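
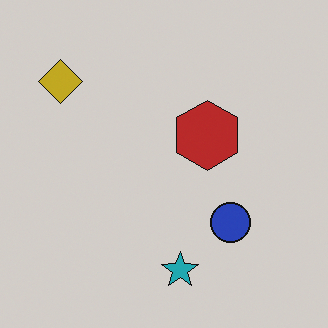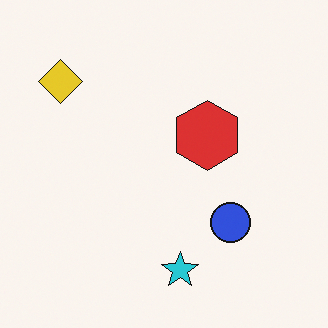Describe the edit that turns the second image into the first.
Darkened a little.

Every pixel — background and shapes alike — is uniformly darkened.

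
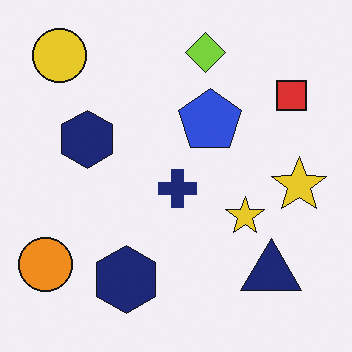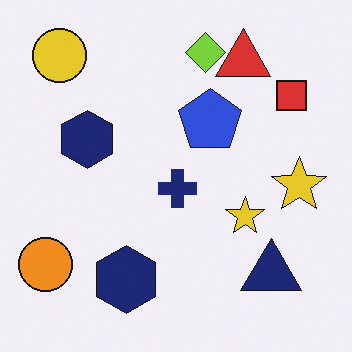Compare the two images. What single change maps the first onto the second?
It was overlaid with an additional red triangle.

A red triangle appears in the second image that is absent from the first.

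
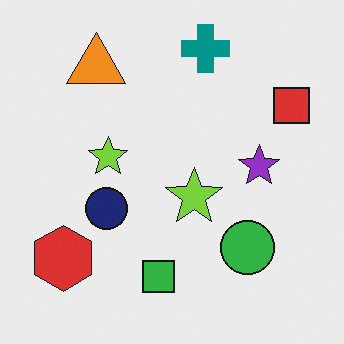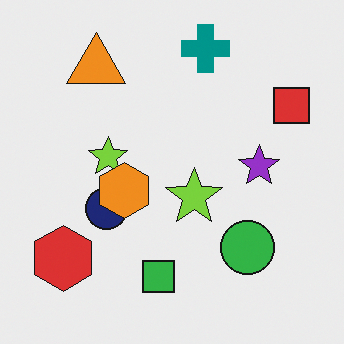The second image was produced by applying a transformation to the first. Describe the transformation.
The transformation is: overlaid with an additional orange hexagon.

An orange hexagon appears in the second image that is absent from the first.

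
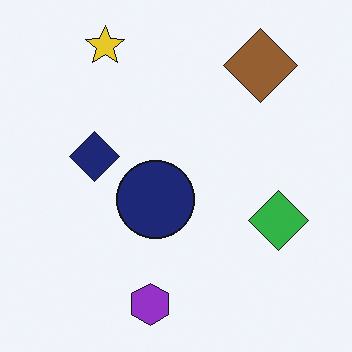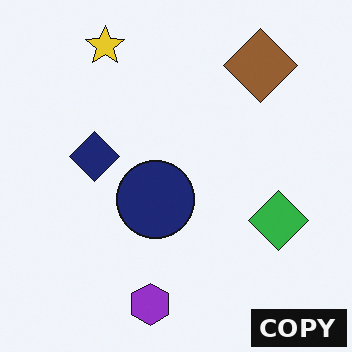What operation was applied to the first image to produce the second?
This is the original image watermarked with the text "COPY" in the lower-right corner.

A dark label reading "COPY" appears in the lower-right corner.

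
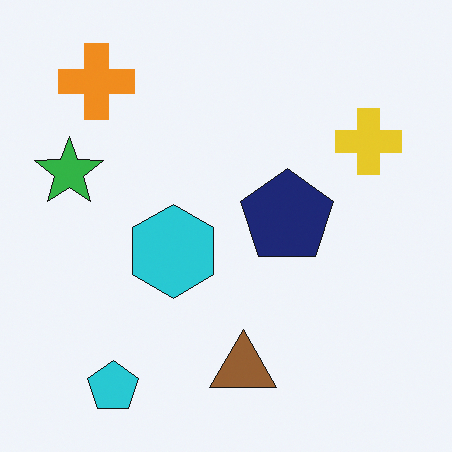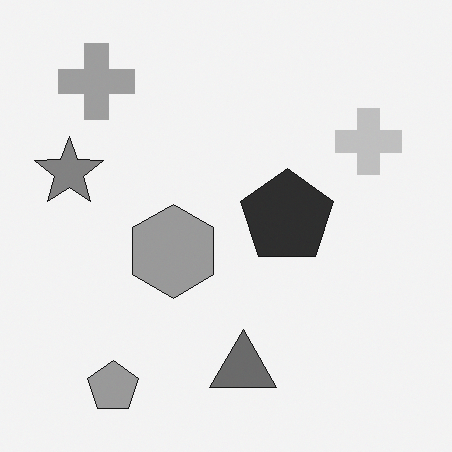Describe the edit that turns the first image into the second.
The second image is the first converted to grayscale.

All color is removed — every shape is now a shade of grey.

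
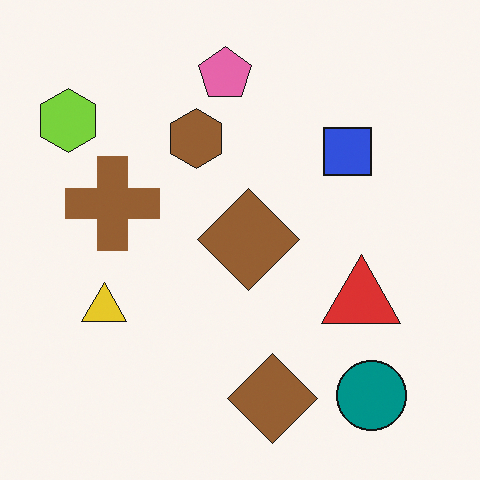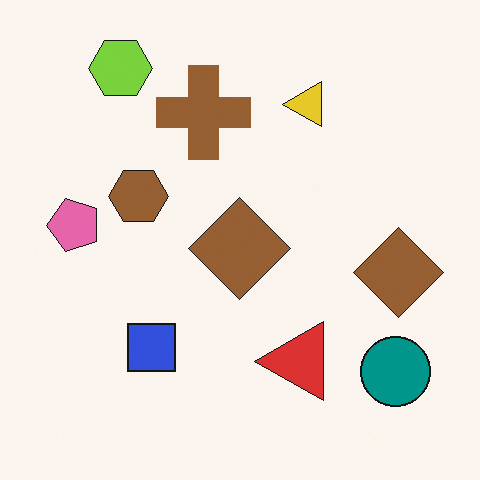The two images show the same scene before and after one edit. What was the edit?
This is the original image transposed (reflected across the top-left ↔ bottom-right diagonal).

Shapes have swapped their row and column positions — what was in the top-right is now in the bottom-left — a diagonal reflection.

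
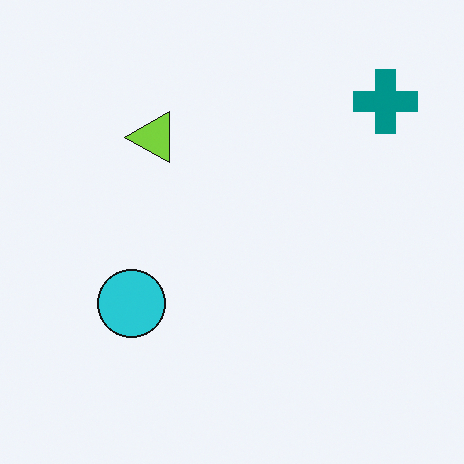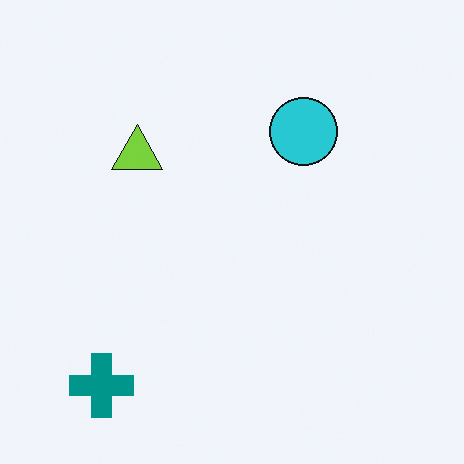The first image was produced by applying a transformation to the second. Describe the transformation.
It was transposed (reflected across the top-left ↔ bottom-right diagonal).

Shapes have swapped their row and column positions — what was in the top-right is now in the bottom-left — a diagonal reflection.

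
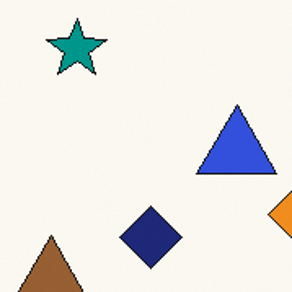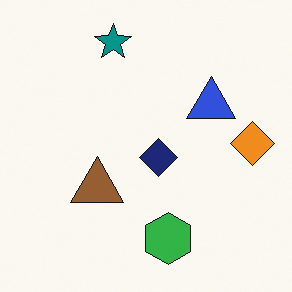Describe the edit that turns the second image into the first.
It was cropped tightly and scaled back up.

The visible shapes are larger and the field of view is narrower; shapes near the original edges may be partly or wholly outside the frame — a crop-and-rescale.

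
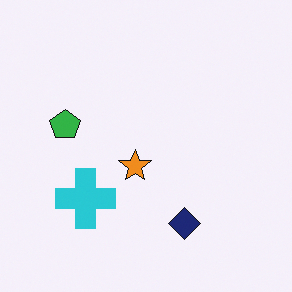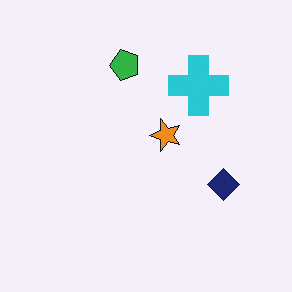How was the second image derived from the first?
The transformation is: transposed (reflected across the top-left ↔ bottom-right diagonal).

Shapes have swapped their row and column positions — what was in the top-right is now in the bottom-left — a diagonal reflection.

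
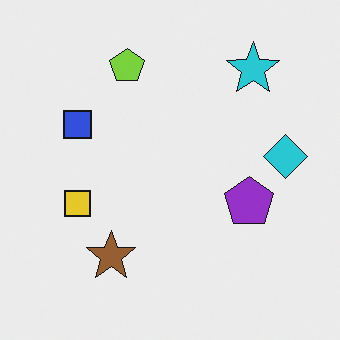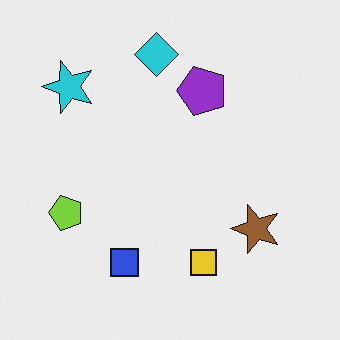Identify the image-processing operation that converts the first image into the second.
This is the original image rotated 90° counter-clockwise.

The cyan star sits in the top-right of the first image and the top-left of the second — consistent with a whole-image 90° counter-clockwise rotation.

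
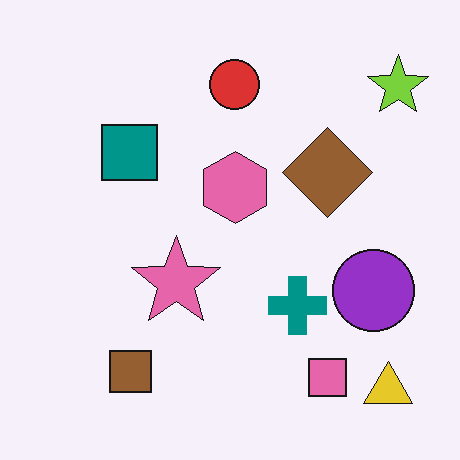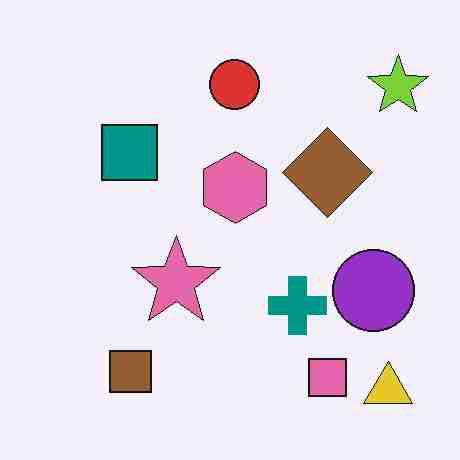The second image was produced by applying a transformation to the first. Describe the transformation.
Degraded with heavy JPEG compression.

Blocky 8×8 compression artifacts appear around shape edges and the flat background shows ringing — characteristic JPEG degradation.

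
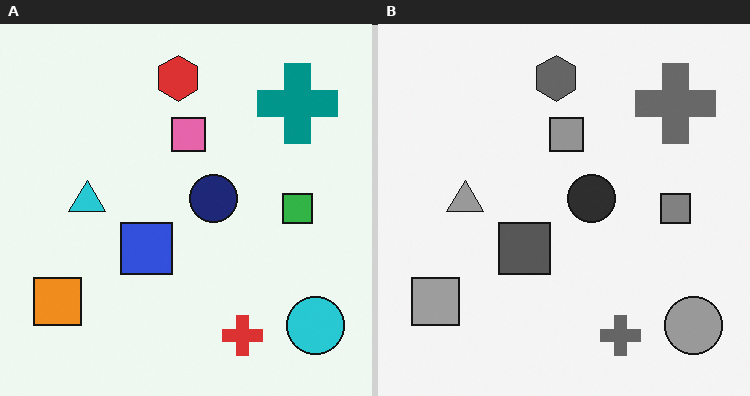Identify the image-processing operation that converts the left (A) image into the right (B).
The transformation is: converted to grayscale.

All color is removed — every shape is now a shade of grey.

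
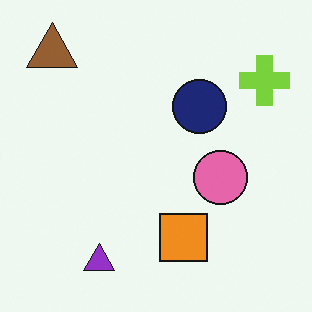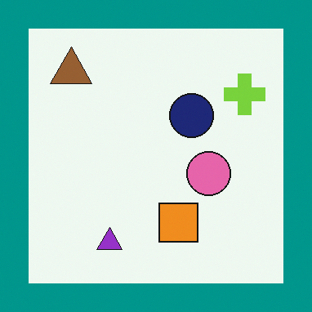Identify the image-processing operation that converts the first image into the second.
The transformation is: framed with a teal border.

A solid teal frame runs around the edge of the second image, with the content slightly shrunk inside it.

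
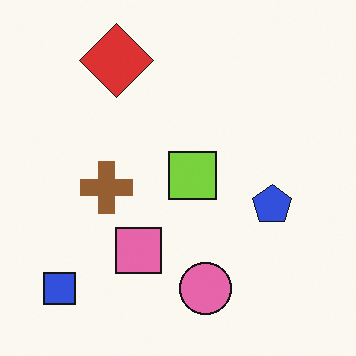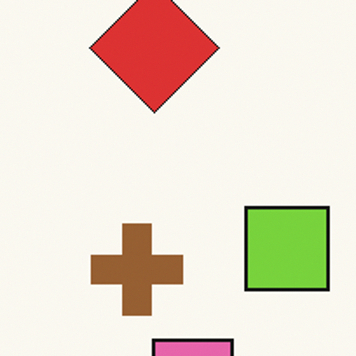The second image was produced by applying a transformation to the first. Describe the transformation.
Cropped to a noticeably smaller region and rescaled.

The visible shapes are larger and the field of view is narrower; shapes near the original edges may be partly or wholly outside the frame — a crop-and-rescale.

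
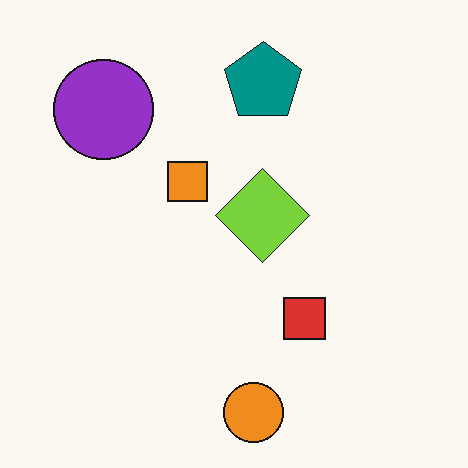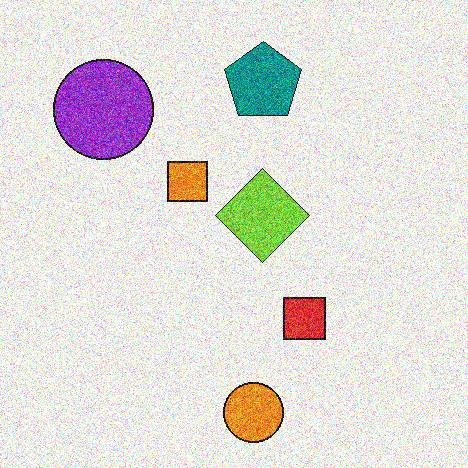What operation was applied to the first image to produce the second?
The second image is the first degraded with heavy additive noise.

Random speckle covers the whole image, including the flat background.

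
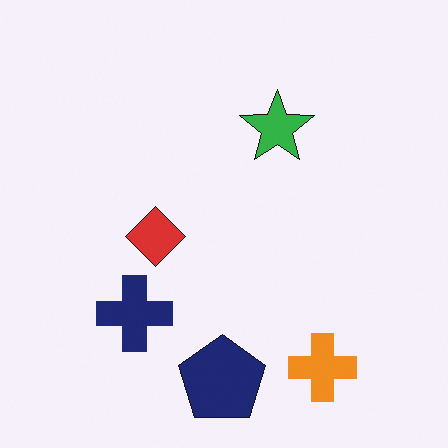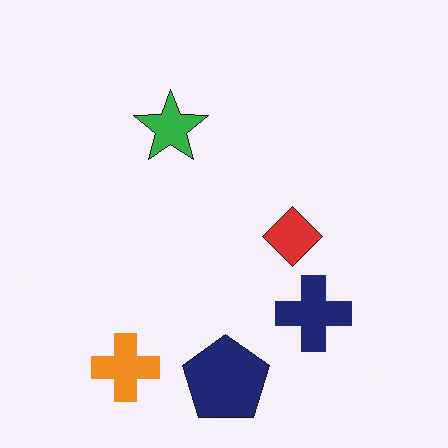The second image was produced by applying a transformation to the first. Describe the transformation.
Flipped horizontally (left ↔ right).

The orange cross is in the bottom-right of the first image and the bottom-left of the second — shapes on opposite sides of the vertical midline have swapped in a mirror flip.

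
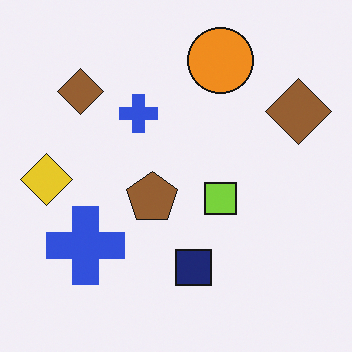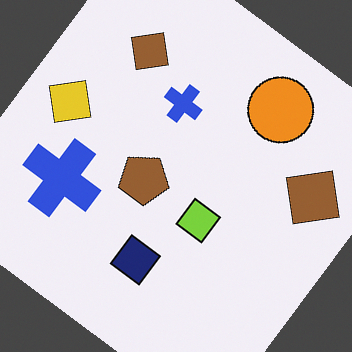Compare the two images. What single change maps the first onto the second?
Rotated clockwise by a large amount — several tens of degrees.

Every shape is tilted by the same angle and the image corners show triangular fill wedges — a whole-image rotation by a non-right angle.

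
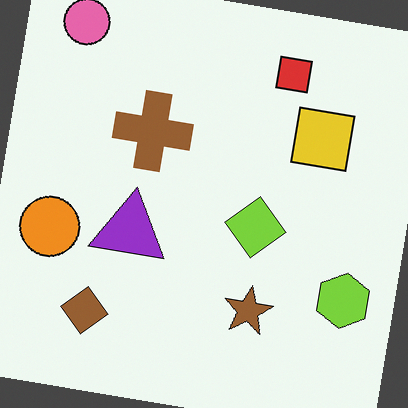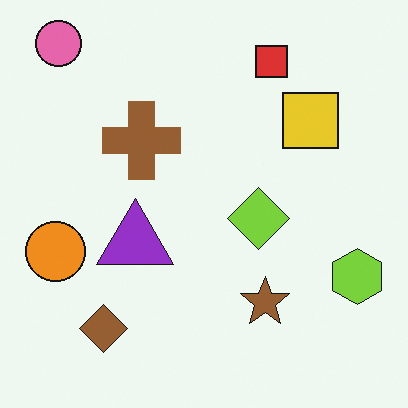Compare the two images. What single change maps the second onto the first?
Rotated clockwise by a slight angle.

Every shape is tilted by the same angle and the image corners show triangular fill wedges — a whole-image rotation by a non-right angle.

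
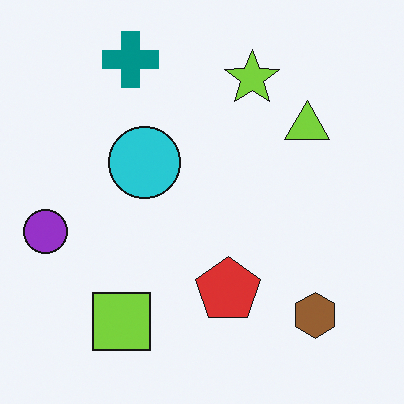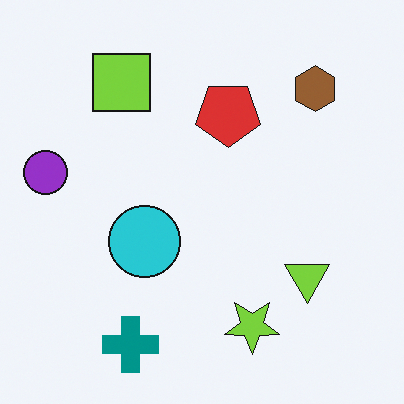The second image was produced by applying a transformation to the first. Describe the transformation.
Flipped vertically (top ↔ bottom).

The teal cross is in the top-left of the first image and the bottom-left of the second — shapes on opposite sides of the horizontal midline have swapped in a mirror flip.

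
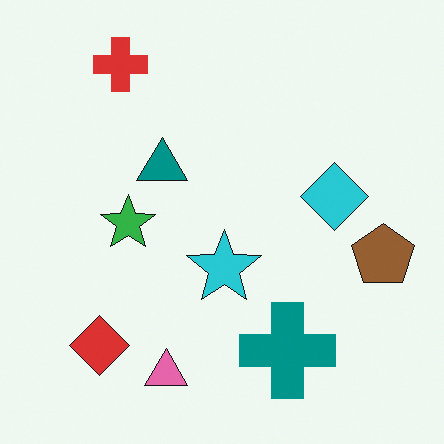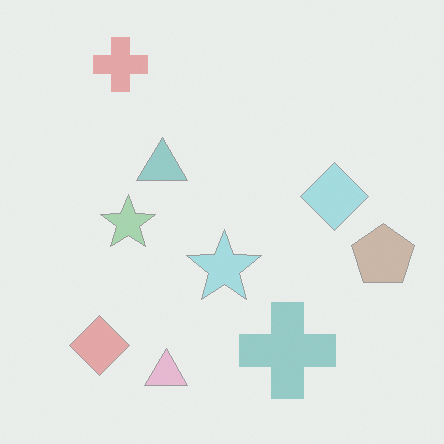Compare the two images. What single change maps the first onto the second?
Given much lower contrast.

Tones are pushed toward mid-grey across the whole image — a global contrast change.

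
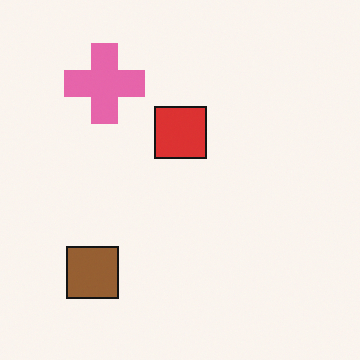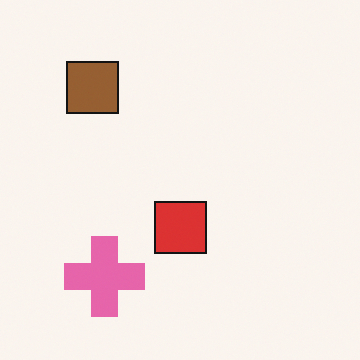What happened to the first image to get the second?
The second image is the first flipped vertically (top ↔ bottom).

The pink cross is in the top-left of the first image and the bottom-left of the second — shapes on opposite sides of the horizontal midline have swapped in a mirror flip.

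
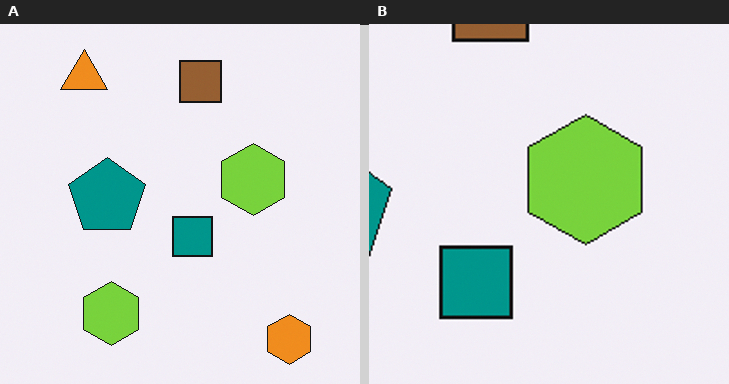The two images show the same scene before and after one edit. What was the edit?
The image was cropped tightly and scaled back up.

The visible shapes are larger and the field of view is narrower; shapes near the original edges may be partly or wholly outside the frame — a crop-and-rescale.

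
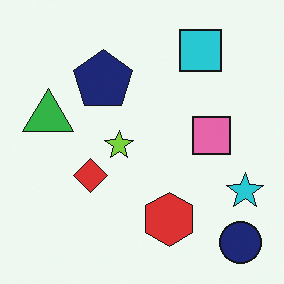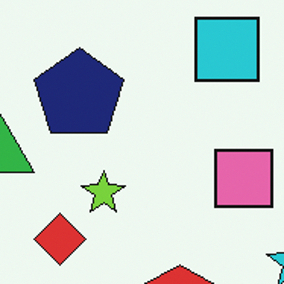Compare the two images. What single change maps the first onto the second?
This is the original image cropped slightly and scaled back up.

The visible shapes are larger and the field of view is narrower; shapes near the original edges may be partly or wholly outside the frame — a crop-and-rescale.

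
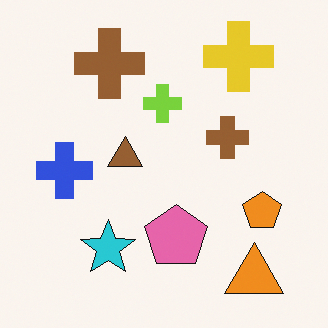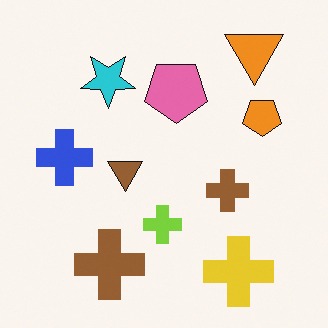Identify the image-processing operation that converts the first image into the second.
Flipped vertically (top ↔ bottom).

The orange triangle is in the bottom-right of the first image and the top-right of the second — shapes on opposite sides of the horizontal midline have swapped in a mirror flip.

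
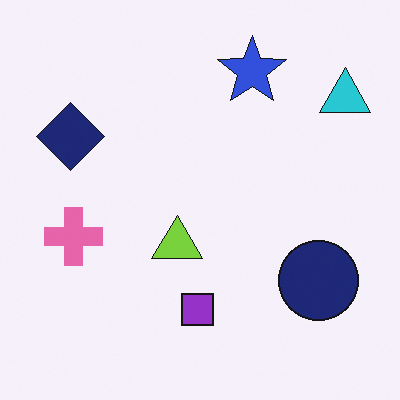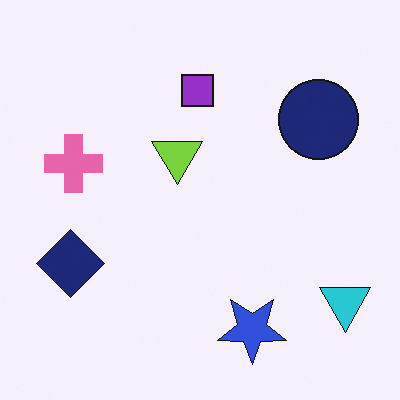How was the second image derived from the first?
The image was flipped vertically (top ↔ bottom).

The blue star is in the top of the first image and the bottom of the second — shapes on opposite sides of the horizontal midline have swapped in a mirror flip.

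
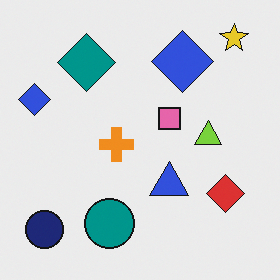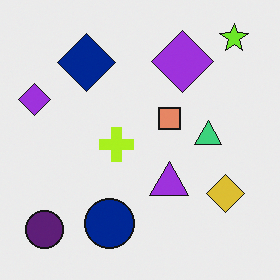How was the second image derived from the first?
The image was hue-shifted by a small amount.

Every shape's color has rotated by the same amount around the hue wheel — a uniform hue shift.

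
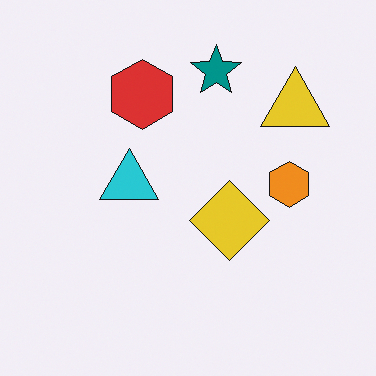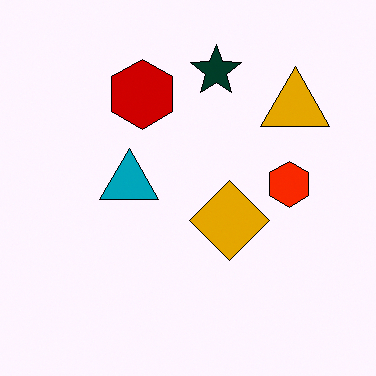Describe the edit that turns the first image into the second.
This is the original image boosted in contrast.

Tones are pushed away from mid-grey across the whole image — a global contrast change.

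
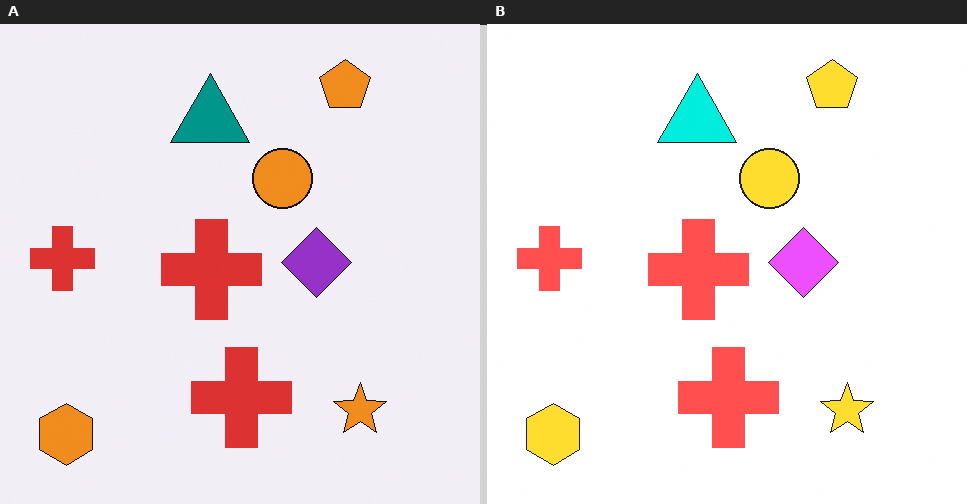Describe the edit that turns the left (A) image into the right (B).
The image was brightened a lot.

Every pixel — background and shapes alike — is uniformly brightened.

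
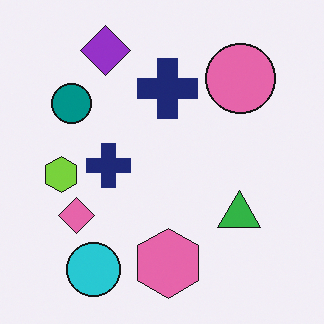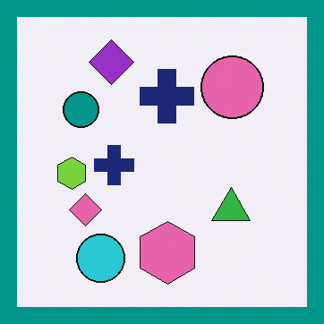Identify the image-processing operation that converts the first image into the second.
The image was framed with a teal border.

A solid teal frame runs around the edge of the second image, with the content slightly shrunk inside it.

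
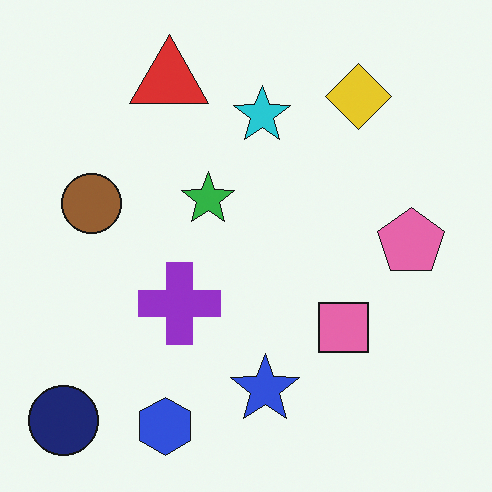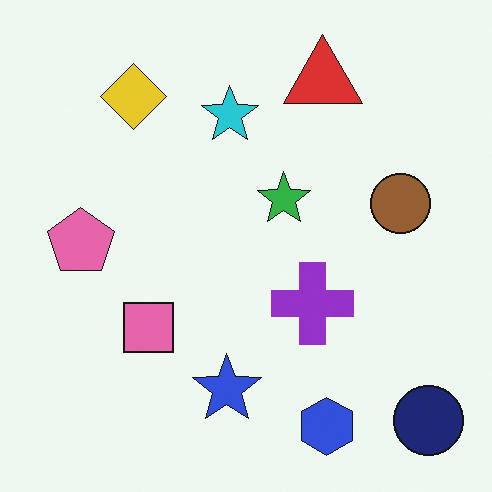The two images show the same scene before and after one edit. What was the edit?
This is the original image flipped horizontally (left ↔ right).

The navy circle is in the bottom-left of the first image and the bottom-right of the second — shapes on opposite sides of the vertical midline have swapped in a mirror flip.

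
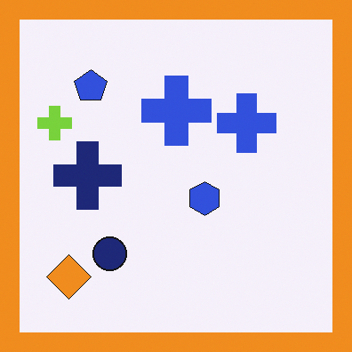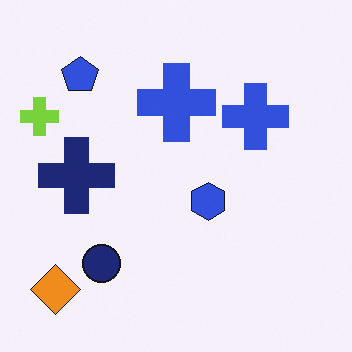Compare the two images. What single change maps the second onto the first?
The transformation is: framed with a orange border.

A solid orange frame runs around the edge of the first image, with the content slightly shrunk inside it.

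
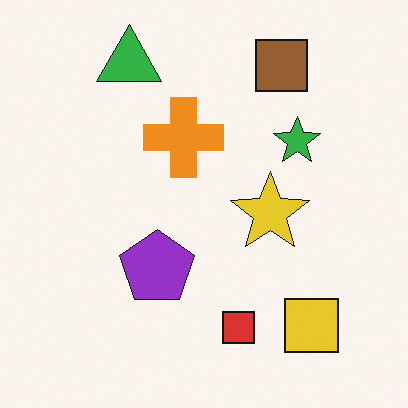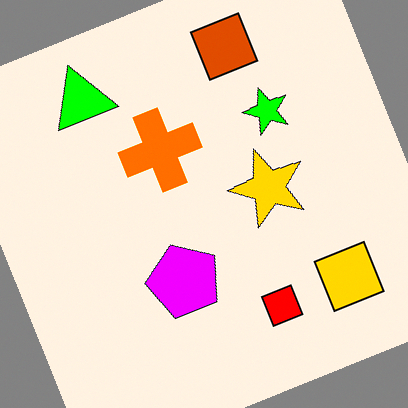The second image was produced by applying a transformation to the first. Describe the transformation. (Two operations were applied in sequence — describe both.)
The transformation is: rotated counter-clockwise by a clearly visible amount, then heavily oversaturated.

Every shape is tilted by the same angle and the image corners show triangular fill wedges — a whole-image rotation by a non-right angle. All colors are more vivid — a global saturation change.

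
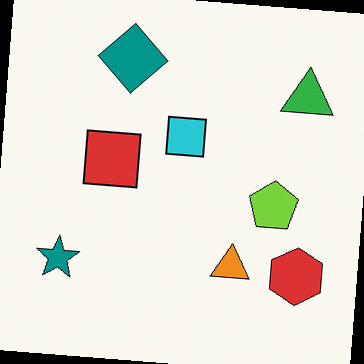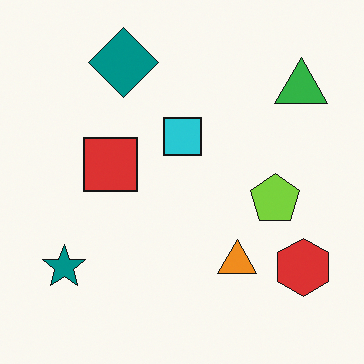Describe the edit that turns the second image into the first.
The transformation is: rotated clockwise by a few degrees.

Every shape is tilted by the same angle and the image corners show triangular fill wedges — a whole-image rotation by a non-right angle.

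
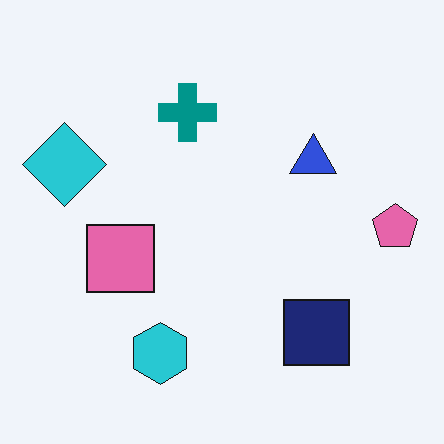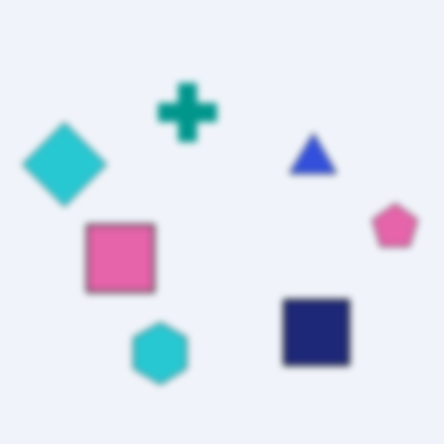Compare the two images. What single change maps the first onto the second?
This is the original image noticeably gaussian-blurred.

Shape edges and outlines are uniformly softened across the whole image.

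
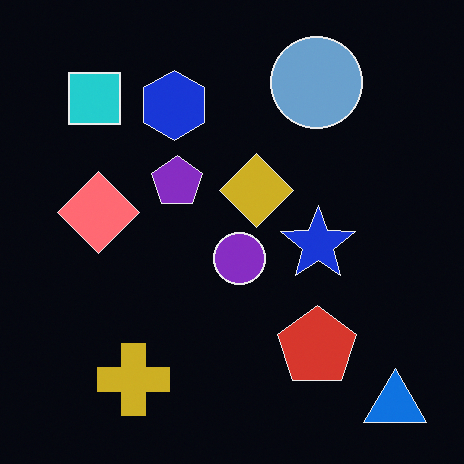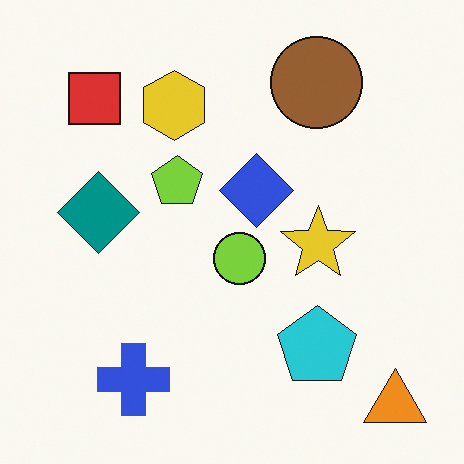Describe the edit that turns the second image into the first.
The transformation is: color-inverted (negative).

The light background has become dark and every shape's color is its complement — a photographic negative.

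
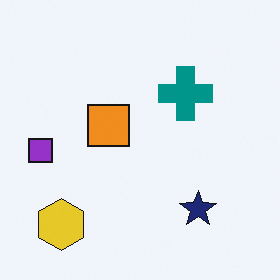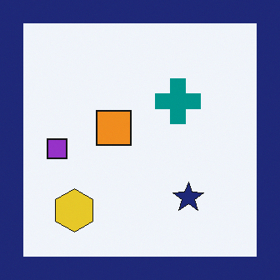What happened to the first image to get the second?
The second image is the first framed with a navy border.

A solid navy frame runs around the edge of the second image, with the content slightly shrunk inside it.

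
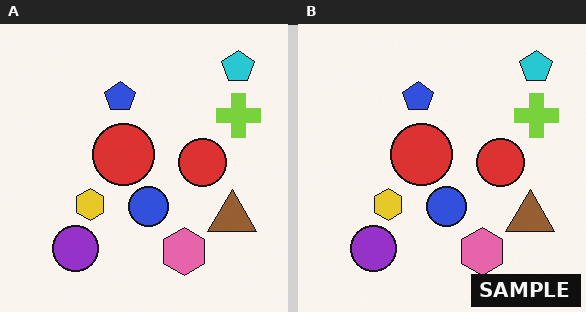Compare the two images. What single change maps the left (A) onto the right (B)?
The right (B) image is the left (A) watermarked with the text "SAMPLE" in the lower-right corner.

A dark label reading "SAMPLE" appears in the lower-right corner.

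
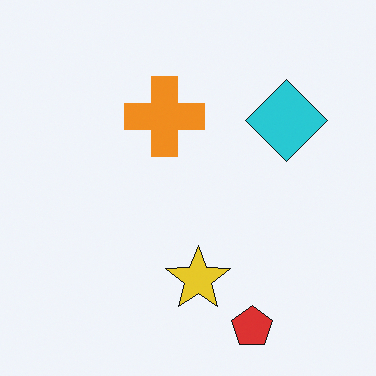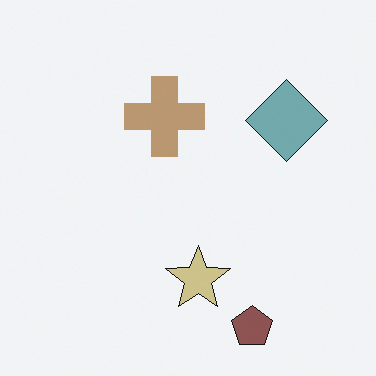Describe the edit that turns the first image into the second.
Made much more muted (saturation change).

All colors are more muted and greyish — a global saturation change.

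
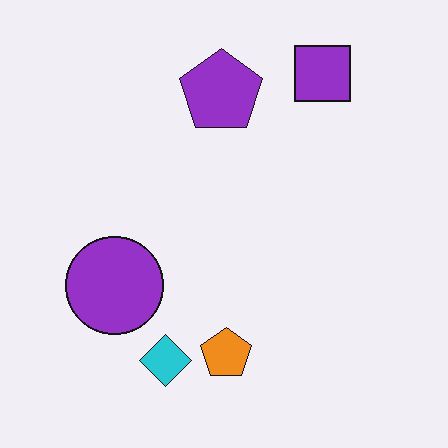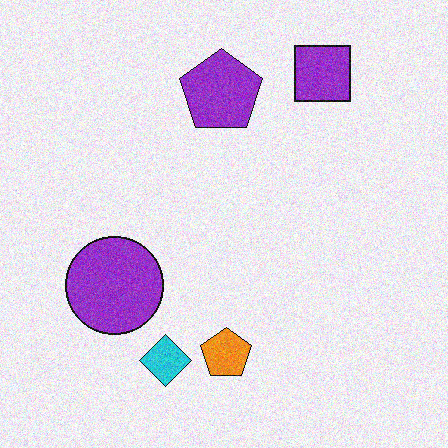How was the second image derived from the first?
Degraded with visible gaussian noise.

Random speckle covers the whole image, including the flat background.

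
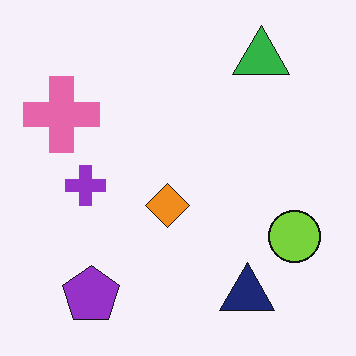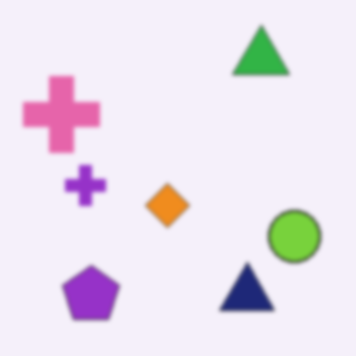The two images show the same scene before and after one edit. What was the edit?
Given a subtle gaussian blur.

Shape edges and outlines are uniformly softened across the whole image.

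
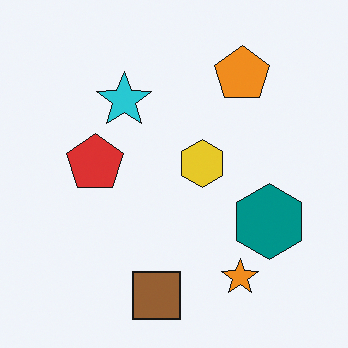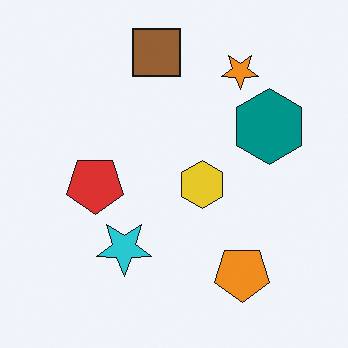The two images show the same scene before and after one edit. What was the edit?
Flipped vertically (top ↔ bottom).

The brown square is in the bottom of the first image and the top of the second — shapes on opposite sides of the horizontal midline have swapped in a mirror flip.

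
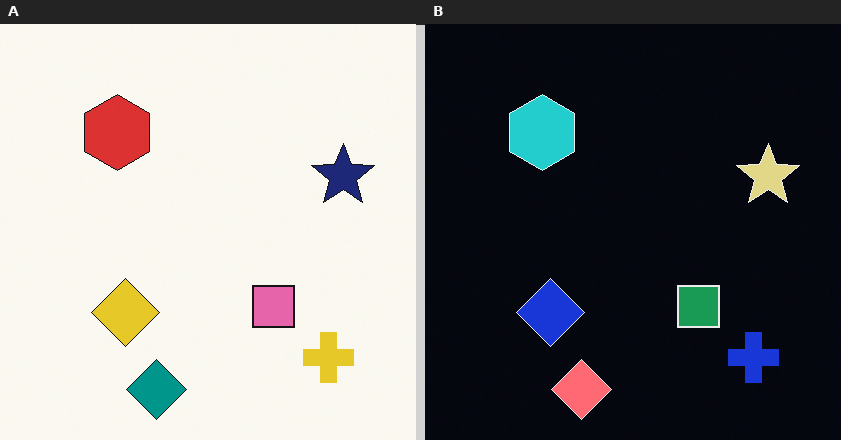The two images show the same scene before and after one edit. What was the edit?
This is the original image color-inverted (negative).

The light background has become dark and every shape's color is its complement — a photographic negative.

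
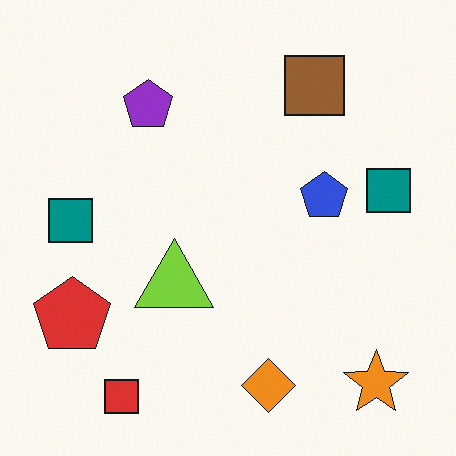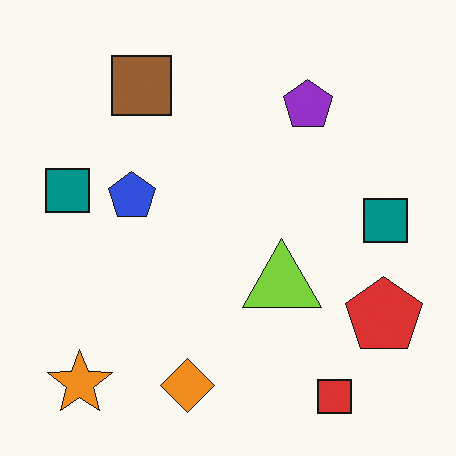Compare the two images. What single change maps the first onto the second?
The image was flipped horizontally (left ↔ right).

The red pentagon is in the bottom-left of the first image and the bottom-right of the second — shapes on opposite sides of the vertical midline have swapped in a mirror flip.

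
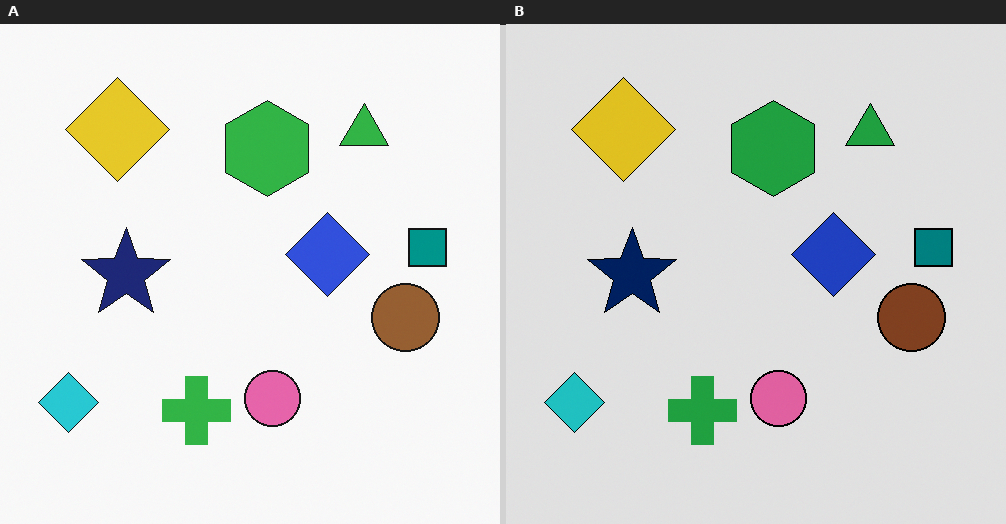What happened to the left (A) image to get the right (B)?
The right (B) image is the left (A) moderately posterized.

Each flat color has snapped to a coarser quantized level — most visibly, the near-white background has dropped to a flat grey.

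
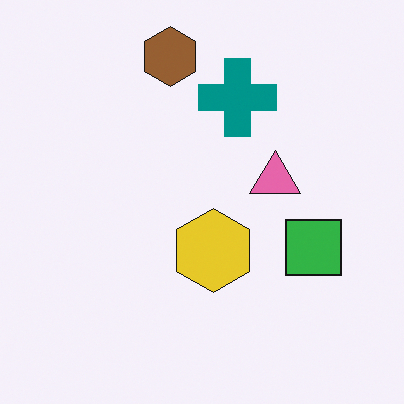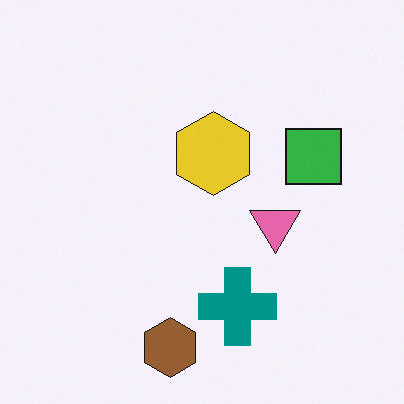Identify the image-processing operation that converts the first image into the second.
The second image is the first flipped vertically (top ↔ bottom).

The brown hexagon is in the top of the first image and the bottom of the second — shapes on opposite sides of the horizontal midline have swapped in a mirror flip.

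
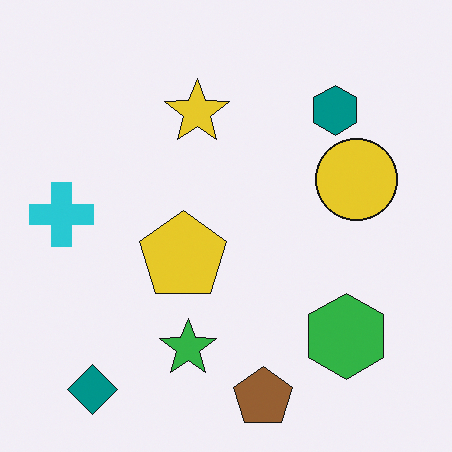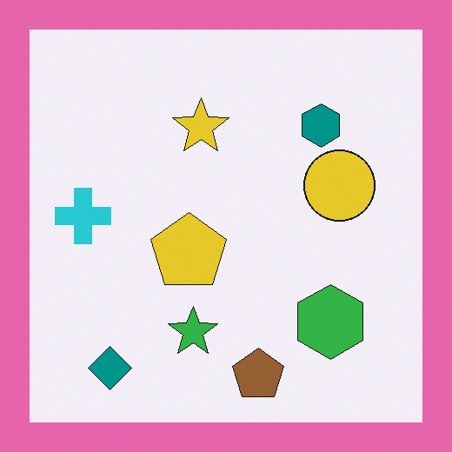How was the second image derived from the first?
The transformation is: framed with a pink border.

A solid pink frame runs around the edge of the second image, with the content slightly shrunk inside it.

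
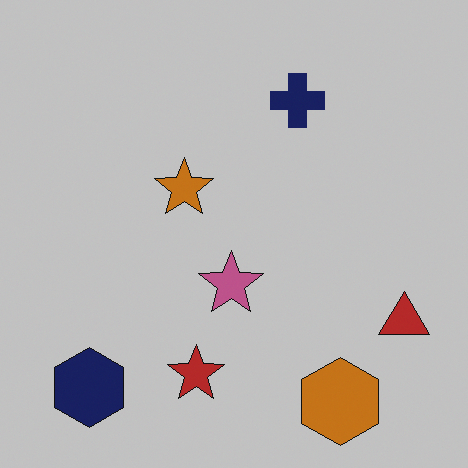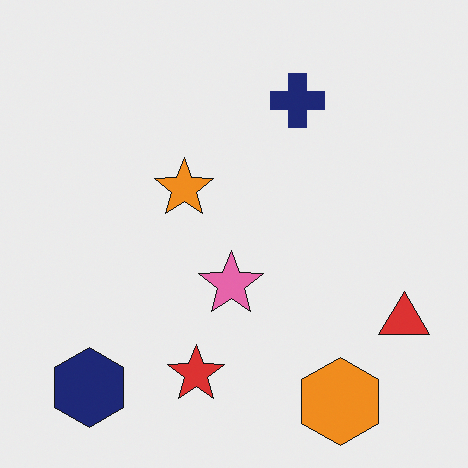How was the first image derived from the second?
It was slightly darkened.

Every pixel — background and shapes alike — is uniformly darkened.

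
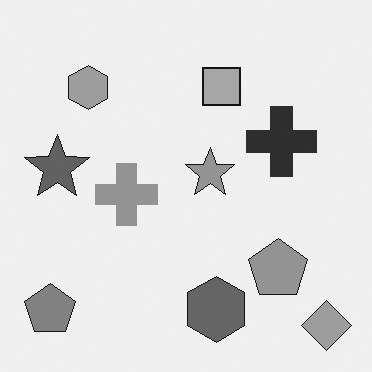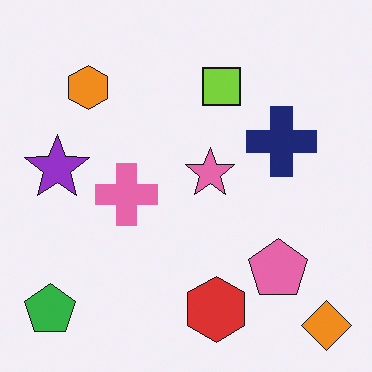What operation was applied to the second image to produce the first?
It was converted to grayscale.

All color is removed — every shape is now a shade of grey.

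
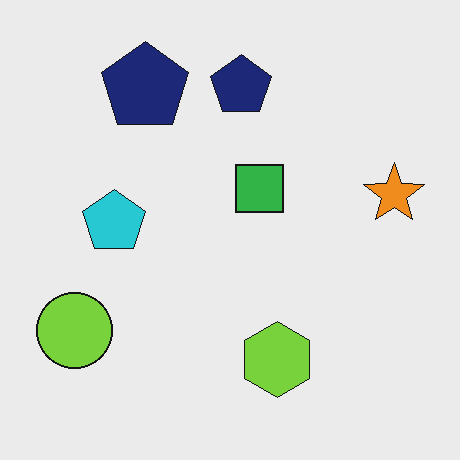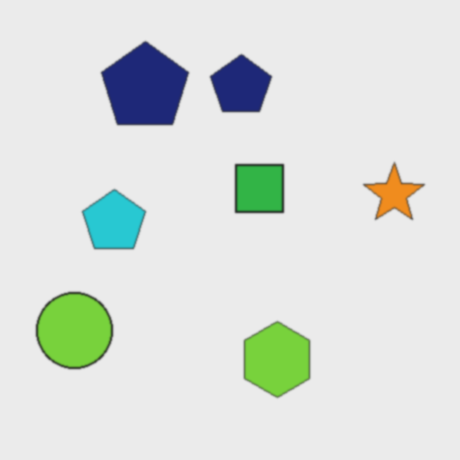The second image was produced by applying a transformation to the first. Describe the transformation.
The image was given a subtle gaussian blur.

Shape edges and outlines are uniformly softened across the whole image.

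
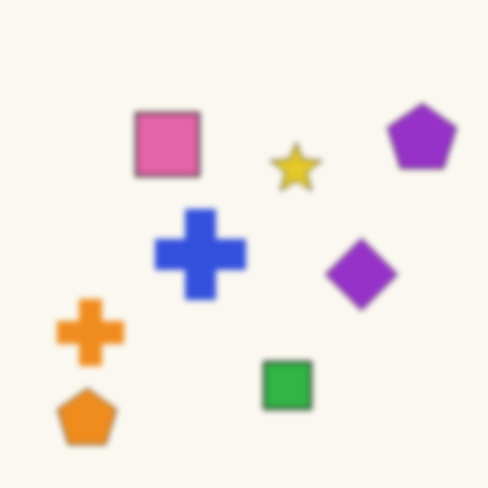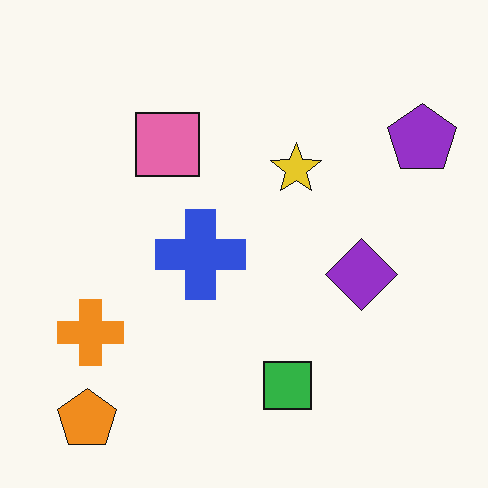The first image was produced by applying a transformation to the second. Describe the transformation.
The transformation is: moderately blurred.

Shape edges and outlines are uniformly softened across the whole image.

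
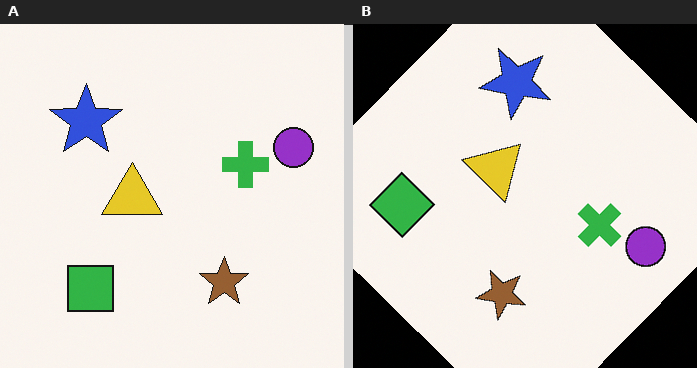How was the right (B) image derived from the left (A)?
This is the original image rotated clockwise by a large amount — several tens of degrees.

Every shape is tilted by the same angle and the image corners show triangular fill wedges — a whole-image rotation by a non-right angle.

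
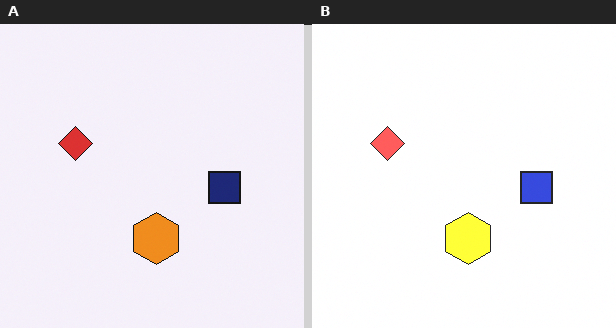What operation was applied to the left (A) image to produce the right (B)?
Brightened a lot.

Every pixel — background and shapes alike — is uniformly brightened.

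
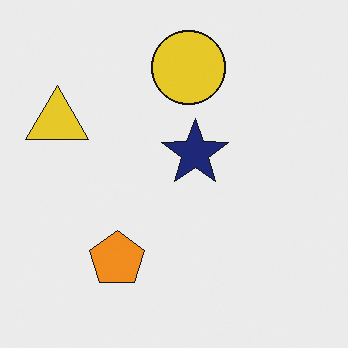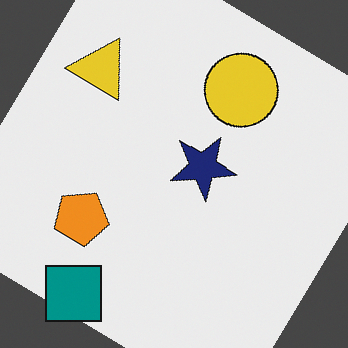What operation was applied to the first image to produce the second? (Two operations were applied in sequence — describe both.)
Rotated clockwise by a large amount — several tens of degrees, then overlaid with an additional teal square.

Every shape is tilted by the same angle and the image corners show triangular fill wedges — a whole-image rotation by a non-right angle. A teal square appears in the second image that is absent from the first.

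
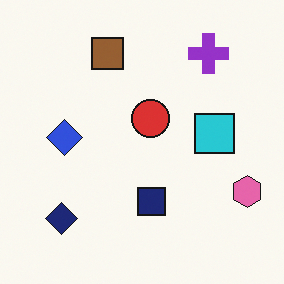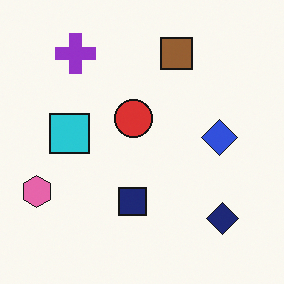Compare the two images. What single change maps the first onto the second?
The transformation is: flipped horizontally (left ↔ right).

The pink hexagon is in the bottom-right of the first image and the bottom-left of the second — shapes on opposite sides of the vertical midline have swapped in a mirror flip.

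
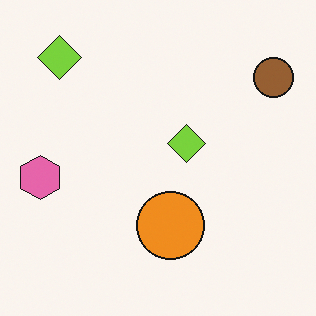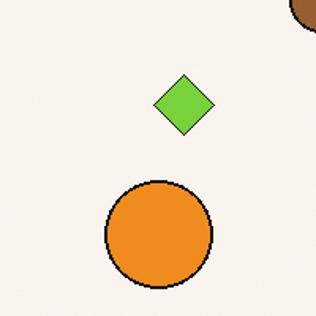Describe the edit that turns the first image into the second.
The transformation is: cropped slightly and scaled back up.

The visible shapes are larger and the field of view is narrower; shapes near the original edges may be partly or wholly outside the frame — a crop-and-rescale.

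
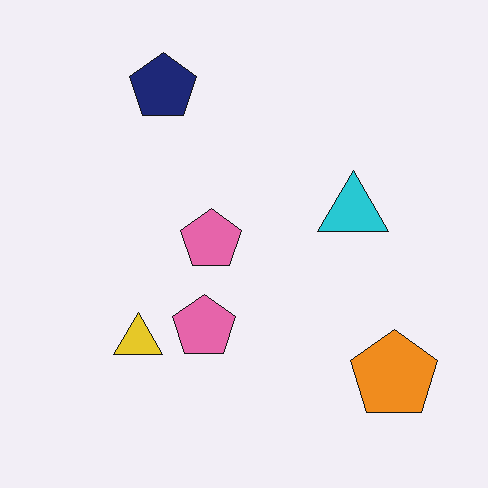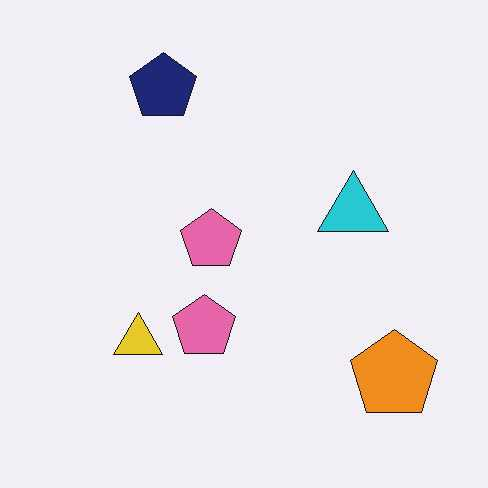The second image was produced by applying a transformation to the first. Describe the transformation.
The transformation is: JPEG-compressed with visible artifacts.

Blocky 8×8 compression artifacts appear around shape edges and the flat background shows ringing — characteristic JPEG degradation.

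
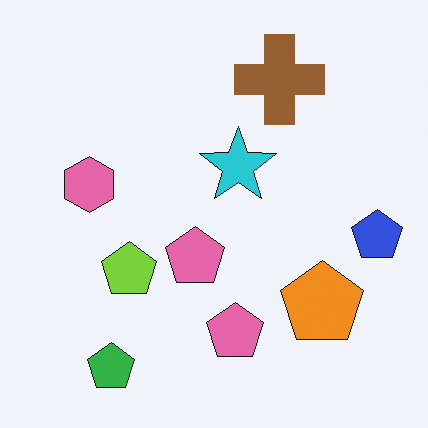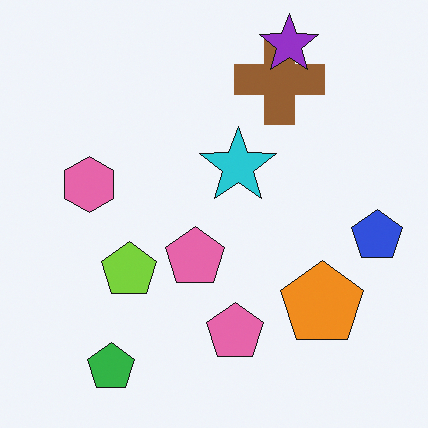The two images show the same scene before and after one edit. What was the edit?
The image was overlaid with an additional purple star.

A purple star appears in the second image that is absent from the first.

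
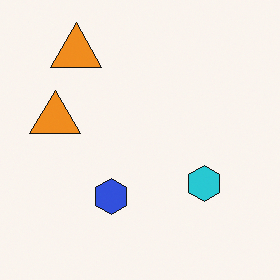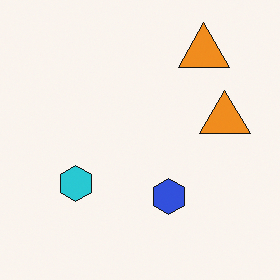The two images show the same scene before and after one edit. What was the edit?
It was flipped horizontally (left ↔ right).

The cyan hexagon is in the right of the first image and the left of the second — shapes on opposite sides of the vertical midline have swapped in a mirror flip.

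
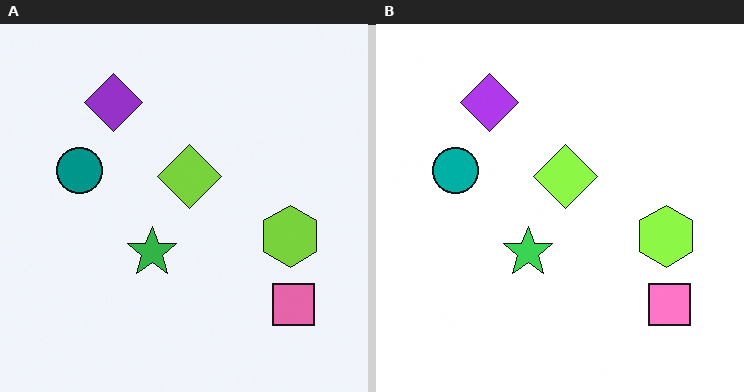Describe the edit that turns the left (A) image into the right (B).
This is the original image brightened a little.

Every pixel — background and shapes alike — is uniformly brightened.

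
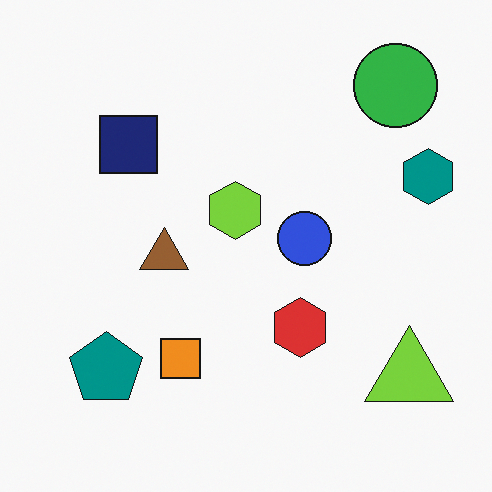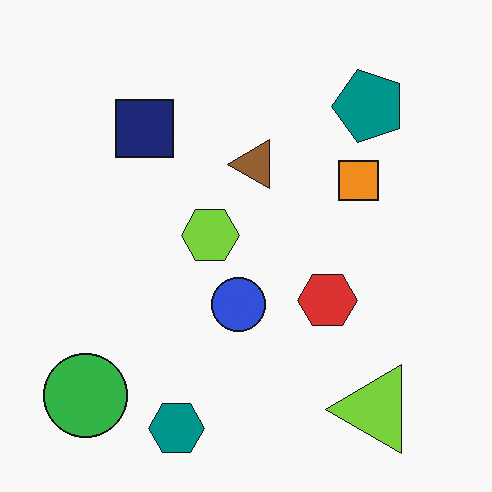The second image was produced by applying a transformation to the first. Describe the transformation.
This is the original image transposed (reflected across the top-left ↔ bottom-right diagonal).

Shapes have swapped their row and column positions — what was in the top-right is now in the bottom-left — a diagonal reflection.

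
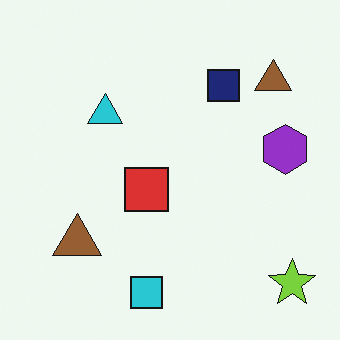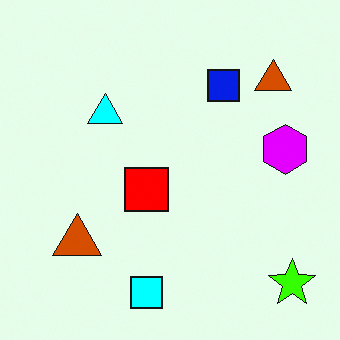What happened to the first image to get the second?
The image was heavily oversaturated.

All colors are more vivid — a global saturation change.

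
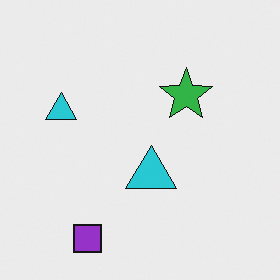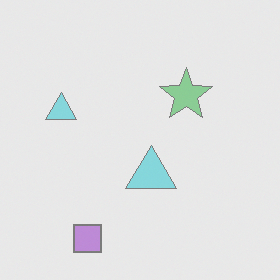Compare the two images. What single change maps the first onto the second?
It was washed out (contrast reduced).

Tones are pushed toward mid-grey across the whole image — a global contrast change.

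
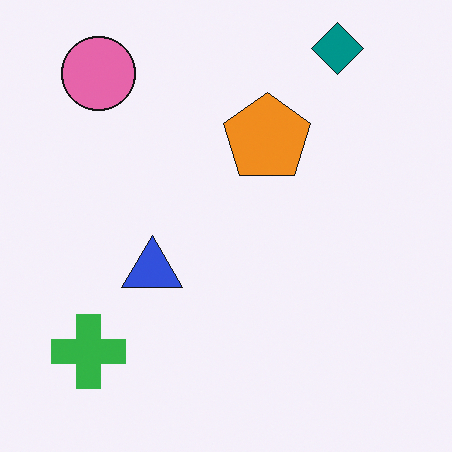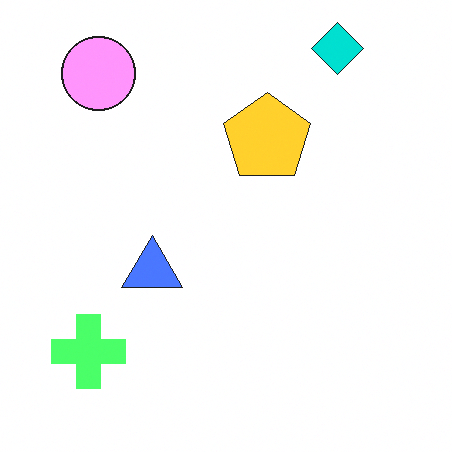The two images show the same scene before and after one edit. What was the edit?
The image was noticeably brightened.

Every pixel — background and shapes alike — is uniformly brightened.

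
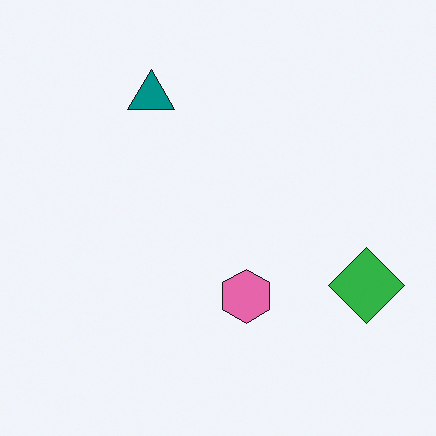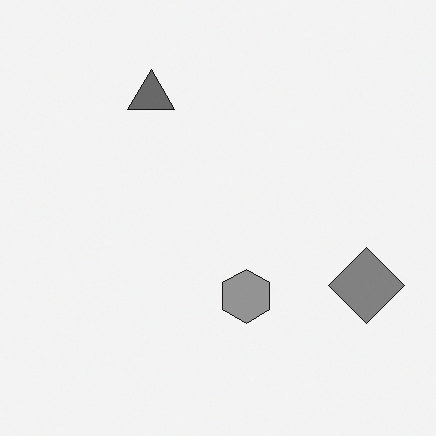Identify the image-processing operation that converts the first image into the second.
Converted to grayscale.

All color is removed — every shape is now a shade of grey.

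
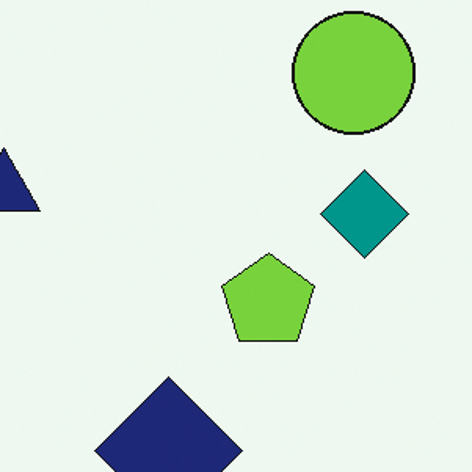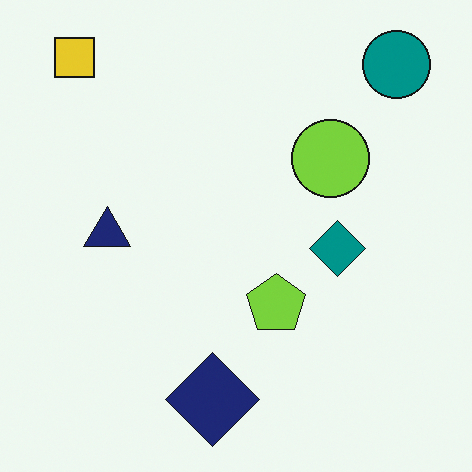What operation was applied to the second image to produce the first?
The transformation is: cropped to a modestly smaller region and rescaled.

The visible shapes are larger and the field of view is narrower; shapes near the original edges may be partly or wholly outside the frame — a crop-and-rescale.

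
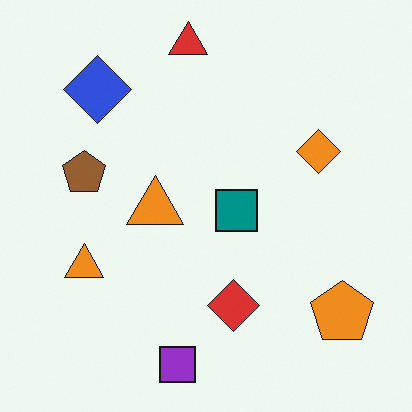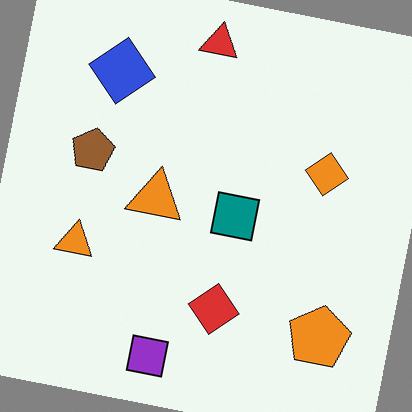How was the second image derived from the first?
The transformation is: rotated clockwise by a small amount.

Every shape is tilted by the same angle and the image corners show triangular fill wedges — a whole-image rotation by a non-right angle.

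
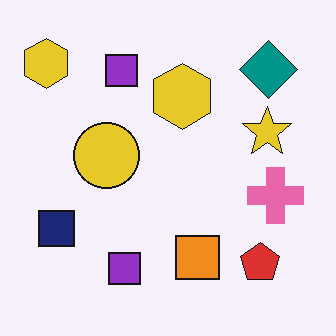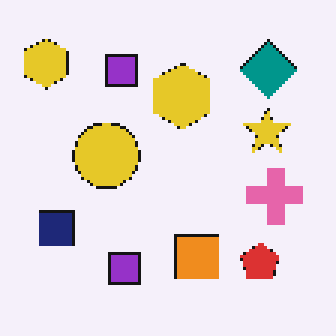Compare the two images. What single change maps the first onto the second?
The second image is the first mildly pixelated.

Shapes are reduced to large square blocks; fine edges and outlines are lost — a downscale-then-upscale (mosaic) effect.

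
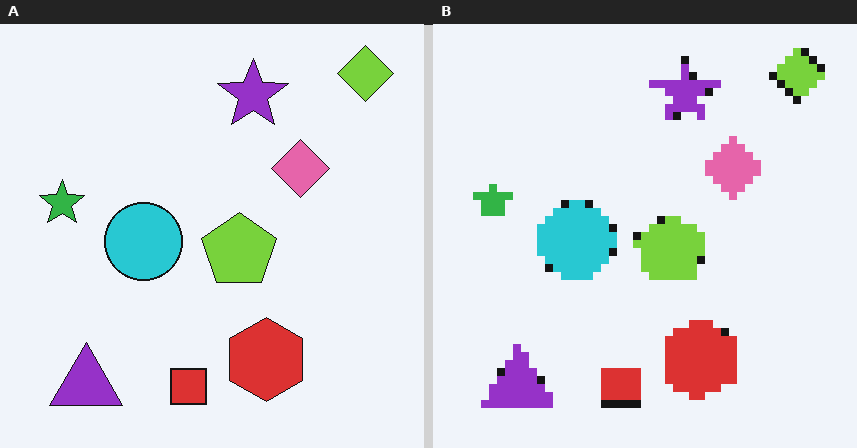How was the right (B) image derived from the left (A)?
The transformation is: moderately pixelated.

Shapes are reduced to large square blocks; fine edges and outlines are lost — a downscale-then-upscale (mosaic) effect.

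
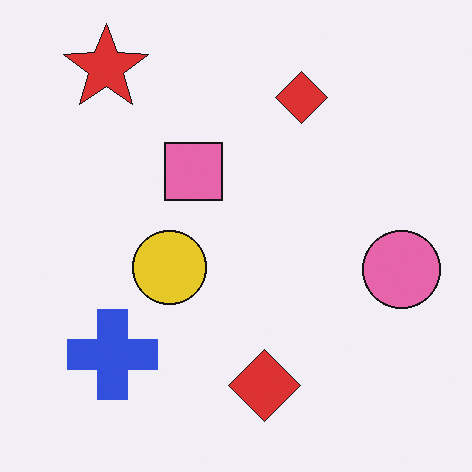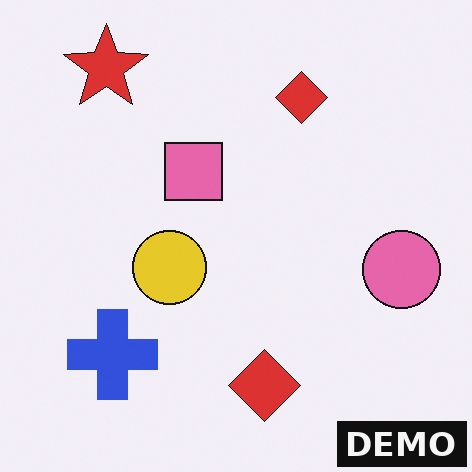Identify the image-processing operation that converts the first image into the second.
The transformation is: watermarked with the text "DEMO" in the lower-right corner.

A dark label reading "DEMO" appears in the lower-right corner.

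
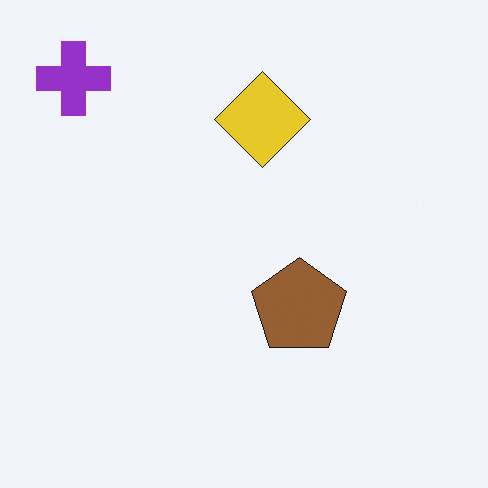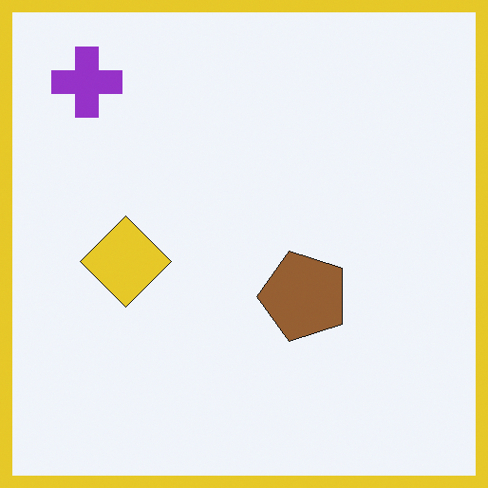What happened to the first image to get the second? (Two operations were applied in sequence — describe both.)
The second image is the first transposed (reflected across the top-left ↔ bottom-right diagonal), then framed with a yellow border.

Shapes have swapped their row and column positions — what was in the top-right is now in the bottom-left — a diagonal reflection. A solid yellow frame runs around the edge of the second image, with the content slightly shrunk inside it.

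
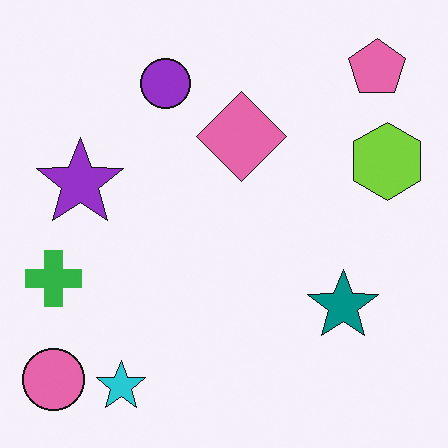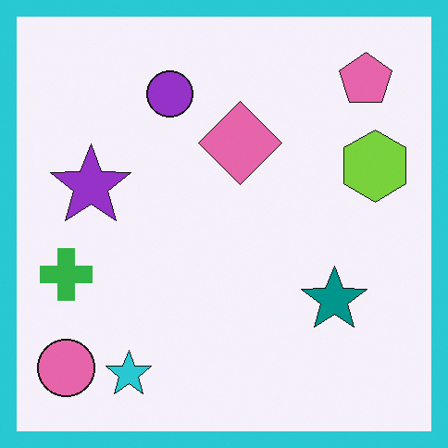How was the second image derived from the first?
The image was framed with a cyan border.

A solid cyan frame runs around the edge of the second image, with the content slightly shrunk inside it.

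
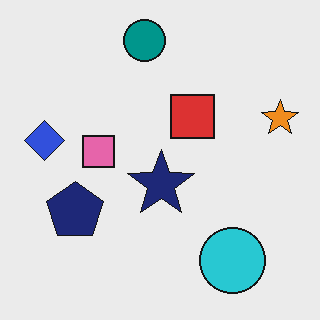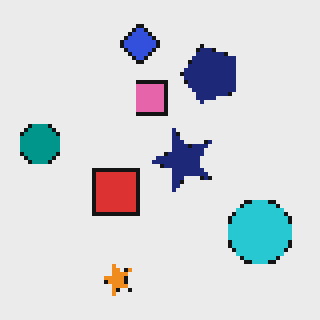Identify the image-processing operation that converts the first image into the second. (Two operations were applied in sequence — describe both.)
This is the original image transposed (reflected across the top-left ↔ bottom-right diagonal), then mildly pixelated.

Shapes have swapped their row and column positions — what was in the top-right is now in the bottom-left — a diagonal reflection. Shapes are reduced to large square blocks; fine edges and outlines are lost — a downscale-then-upscale (mosaic) effect.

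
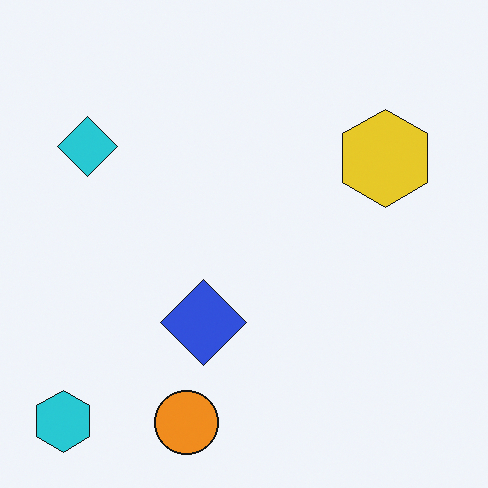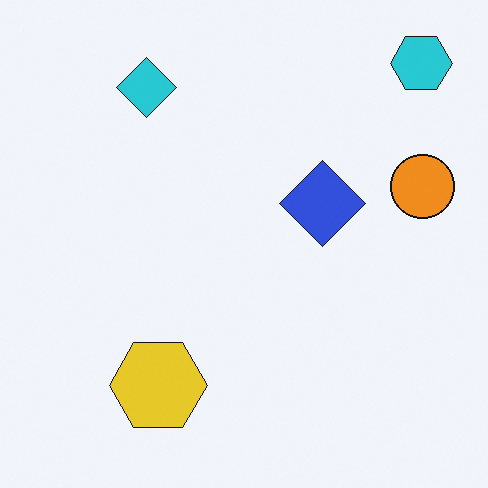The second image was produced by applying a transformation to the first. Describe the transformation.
It was transposed (reflected across the top-left ↔ bottom-right diagonal).

Shapes have swapped their row and column positions — what was in the top-right is now in the bottom-left — a diagonal reflection.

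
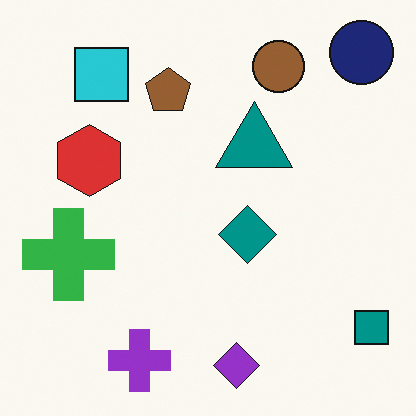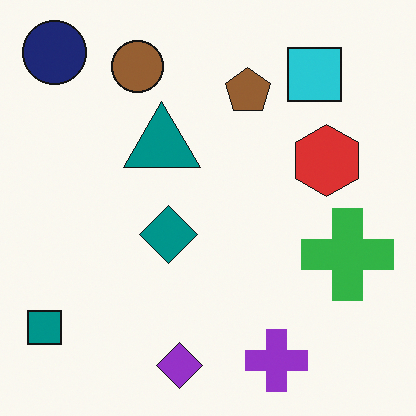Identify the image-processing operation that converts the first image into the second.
The second image is the first flipped horizontally (left ↔ right).

The teal square is in the bottom-right of the first image and the bottom-left of the second — shapes on opposite sides of the vertical midline have swapped in a mirror flip.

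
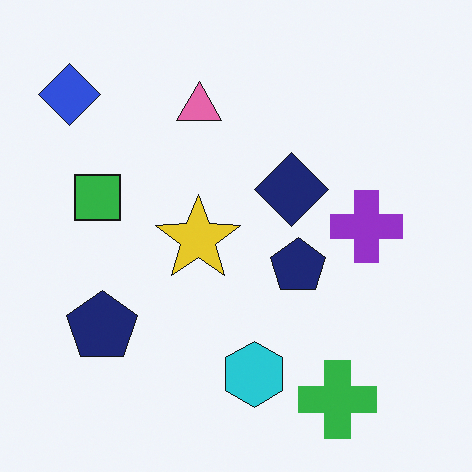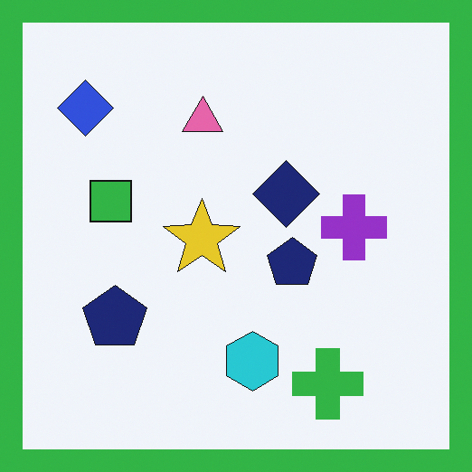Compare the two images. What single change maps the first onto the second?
The transformation is: framed with a green border.

A solid green frame runs around the edge of the second image, with the content slightly shrunk inside it.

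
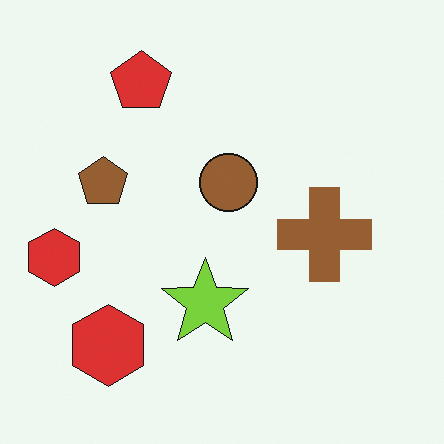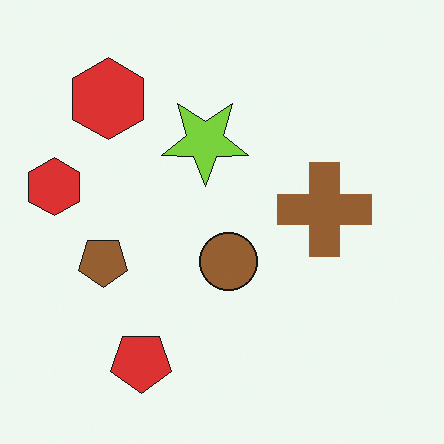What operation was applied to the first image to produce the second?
It was flipped vertically (top ↔ bottom).

The red pentagon is in the top-left of the first image and the bottom-left of the second — shapes on opposite sides of the horizontal midline have swapped in a mirror flip.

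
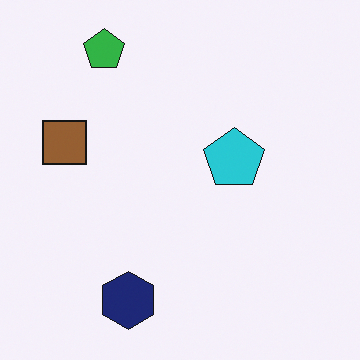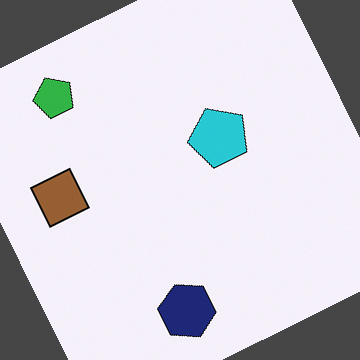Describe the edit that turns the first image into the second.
Rotated counter-clockwise by a clearly visible amount.

Every shape is tilted by the same angle and the image corners show triangular fill wedges — a whole-image rotation by a non-right angle.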